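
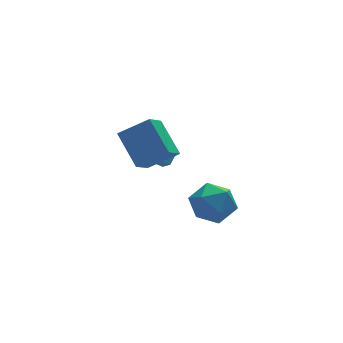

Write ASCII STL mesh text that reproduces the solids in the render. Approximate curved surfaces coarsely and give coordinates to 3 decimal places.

solid 
facet normal -0.581 -0.577 0.574
outer loop
vertex -0.71 -4.563 2.553
vertex -1.023 -2.978 3.831
vertex -2.077 -4.096 1.638
endloop
endfacet
facet normal 0.152 -0.770 -0.620
outer loop
vertex -1.217 -3.242 0.789
vertex -0.71 -4.563 2.553
vertex -2.077 -4.096 1.638
endloop
endfacet
facet normal -0.581 -0.577 0.574
outer loop
vertex -2.077 -4.096 1.638
vertex -1.023 -2.978 3.831
vertex -2.39 -2.511 2.916
endloop
endfacet
facet normal -0.799 0.273 -0.535
outer loop
vertex -2.39 -2.511 2.916
vertex -1.217 -3.242 0.789
vertex -2.077 -4.096 1.638
endloop
endfacet
facet normal 0.799 -0.273 0.535
outer loop
vertex -0.71 -4.563 2.553
vertex -0.163 -2.124 2.982
vertex -1.023 -2.978 3.831
endloop
endfacet
facet normal 0.152 -0.770 -0.620
outer loop
vertex 0.15 -3.709 1.704
vertex -0.71 -4.563 2.553
vertex -1.217 -3.242 0.789
endloop
endfacet
facet normal 0.799 -0.273 0.535
outer loop
vertex 0.15 -3.709 1.704
vertex -0.163 -2.124 2.982
vertex -0.71 -4.563 2.553
endloop
endfacet
facet normal -0.152 0.770 0.620
outer loop
vertex -1.023 -2.978 3.831
vertex -0.163 -2.124 2.982
vertex -2.39 -2.511 2.916
endloop
endfacet
facet normal -0.799 0.273 -0.535
outer loop
vertex -1.53 -1.657 2.067
vertex -1.217 -3.242 0.789
vertex -2.39 -2.511 2.916
endloop
endfacet
facet normal -0.152 0.770 0.620
outer loop
vertex -2.39 -2.511 2.916
vertex -0.163 -2.124 2.982
vertex -1.53 -1.657 2.067
endloop
endfacet
facet normal 0.581 0.577 -0.574
outer loop
vertex -1.53 -1.657 2.067
vertex 0.15 -3.709 1.704
vertex -1.217 -3.242 0.789
endloop
endfacet
facet normal 0.581 0.577 -0.574
outer loop
vertex -0.163 -2.124 2.982
vertex 0.15 -3.709 1.704
vertex -1.53 -1.657 2.067
endloop
endfacet
facet normal -0.615 -0.542 -0.573
outer loop
vertex 0.259 -2.186 -0.068
vertex -0.587 -1.827 0.5
vertex 0.166 -1.43 -0.684
endloop
endfacet
facet normal 0.783 -0.332 -0.526
outer loop
vertex 0.707 -0.953 -0.18
vertex 0.259 -2.186 -0.068
vertex 0.166 -1.43 -0.684
endloop
endfacet
facet normal -0.615 -0.542 -0.573
outer loop
vertex 0.166 -1.43 -0.684
vertex -0.587 -1.827 0.5
vertex -0.68 -1.071 -0.116
endloop
endfacet
facet normal -0.095 0.772 -0.629
outer loop
vertex -0.68 -1.071 -0.116
vertex 0.707 -0.953 -0.18
vertex 0.166 -1.43 -0.684
endloop
endfacet
facet normal 0.095 -0.772 0.629
outer loop
vertex 0.259 -2.186 -0.068
vertex -0.046 -1.35 1.004
vertex -0.587 -1.827 0.5
endloop
endfacet
facet normal 0.783 -0.332 -0.526
outer loop
vertex 0.8 -1.709 0.436
vertex 0.259 -2.186 -0.068
vertex 0.707 -0.953 -0.18
endloop
endfacet
facet normal 0.095 -0.772 0.629
outer loop
vertex 0.8 -1.709 0.436
vertex -0.046 -1.35 1.004
vertex 0.259 -2.186 -0.068
endloop
endfacet
facet normal -0.783 0.332 0.526
outer loop
vertex -0.587 -1.827 0.5
vertex -0.046 -1.35 1.004
vertex -0.68 -1.071 -0.116
endloop
endfacet
facet normal -0.095 0.772 -0.629
outer loop
vertex -0.139 -0.594 0.388
vertex 0.707 -0.953 -0.18
vertex -0.68 -1.071 -0.116
endloop
endfacet
facet normal -0.783 0.332 0.526
outer loop
vertex -0.68 -1.071 -0.116
vertex -0.046 -1.35 1.004
vertex -0.139 -0.594 0.388
endloop
endfacet
facet normal 0.615 0.542 0.573
outer loop
vertex -0.139 -0.594 0.388
vertex 0.8 -1.709 0.436
vertex 0.707 -0.953 -0.18
endloop
endfacet
facet normal 0.615 0.542 0.573
outer loop
vertex -0.046 -1.35 1.004
vertex 0.8 -1.709 0.436
vertex -0.139 -0.594 0.388
endloop
endfacet
facet normal -0.103 -0.064 0.993
outer loop
vertex 2.112 -2.133 -1.849
vertex 1.403 -3.154 -1.988
vertex 2.644 -3.265 -1.867
endloop
endfacet
facet normal 0.523 0.233 0.820
outer loop
vertex 2.112 -2.133 -1.849
vertex 2.644 -3.265 -1.867
vertex 3.179 -2.313 -2.478
endloop
endfacet
facet normal 0.390 0.815 0.429
outer loop
vertex 2.112 -2.133 -1.849
vertex 3.179 -2.313 -2.478
vertex 2.269 -1.614 -2.977
endloop
endfacet
facet normal -0.316 0.878 0.360
outer loop
vertex 2.112 -2.133 -1.849
vertex 2.269 -1.614 -2.977
vertex 1.172 -2.133 -2.674
endloop
endfacet
facet normal -0.621 0.335 0.708
outer loop
vertex 2.112 -2.133 -1.849
vertex 1.172 -2.133 -2.674
vertex 1.403 -3.154 -1.988
endloop
endfacet
facet normal 0.882 -0.231 0.412
outer loop
vertex 3.179 -2.313 -2.478
vertex 2.644 -3.265 -1.867
vertex 3.128 -3.447 -3.006
endloop
endfacet
facet normal -0.131 -0.710 0.692
outer loop
vertex 2.644 -3.265 -1.867
vertex 1.403 -3.154 -1.988
vertex 2.031 -3.966 -2.703
endloop
endfacet
facet normal -0.971 -0.064 0.231
outer loop
vertex 1.403 -3.154 -1.988
vertex 1.172 -2.133 -2.674
vertex 1.121 -3.267 -3.202
endloop
endfacet
facet normal -0.477 0.814 -0.333
outer loop
vertex 1.172 -2.133 -2.674
vertex 2.269 -1.614 -2.977
vertex 1.656 -2.315 -3.813
endloop
endfacet
facet normal 0.667 0.711 -0.221
outer loop
vertex 2.269 -1.614 -2.977
vertex 3.179 -2.313 -2.478
vertex 2.897 -2.426 -3.692
endloop
endfacet
facet normal 0.316 -0.878 -0.360
outer loop
vertex 2.188 -3.447 -3.831
vertex 3.128 -3.447 -3.006
vertex 2.031 -3.966 -2.703
endloop
endfacet
facet normal -0.390 -0.815 -0.429
outer loop
vertex 2.188 -3.447 -3.831
vertex 2.031 -3.966 -2.703
vertex 1.121 -3.267 -3.202
endloop
endfacet
facet normal -0.523 -0.233 -0.820
outer loop
vertex 2.188 -3.447 -3.831
vertex 1.121 -3.267 -3.202
vertex 1.656 -2.315 -3.813
endloop
endfacet
facet normal 0.103 0.064 -0.993
outer loop
vertex 2.188 -3.447 -3.831
vertex 1.656 -2.315 -3.813
vertex 2.897 -2.426 -3.692
endloop
endfacet
facet normal 0.621 -0.335 -0.708
outer loop
vertex 2.188 -3.447 -3.831
vertex 2.897 -2.426 -3.692
vertex 3.128 -3.447 -3.006
endloop
endfacet
facet normal 0.477 -0.814 0.333
outer loop
vertex 2.031 -3.966 -2.703
vertex 3.128 -3.447 -3.006
vertex 2.644 -3.265 -1.867
endloop
endfacet
facet normal -0.667 -0.711 0.221
outer loop
vertex 1.121 -3.267 -3.202
vertex 2.031 -3.966 -2.703
vertex 1.403 -3.154 -1.988
endloop
endfacet
facet normal -0.882 0.231 -0.412
outer loop
vertex 1.656 -2.315 -3.813
vertex 1.121 -3.267 -3.202
vertex 1.172 -2.133 -2.674
endloop
endfacet
facet normal 0.131 0.710 -0.692
outer loop
vertex 2.897 -2.426 -3.692
vertex 1.656 -2.315 -3.813
vertex 2.269 -1.614 -2.977
endloop
endfacet
facet normal 0.971 0.064 -0.231
outer loop
vertex 3.128 -3.447 -3.006
vertex 2.897 -2.426 -3.692
vertex 3.179 -2.313 -2.478
endloop
endfacet

endsolid


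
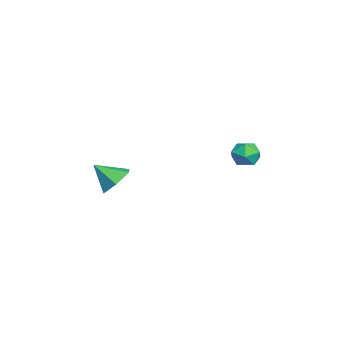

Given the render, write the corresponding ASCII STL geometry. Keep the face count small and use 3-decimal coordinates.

solid 
facet normal 0.106 0.743 -0.660
outer loop
vertex 0.866 -2.253 -0.577
vertex 0.267 -1.788 -0.15
vertex 1.107 -1.717 0.065
endloop
endfacet
facet normal 0.768 -0.604 0.216
outer loop
vertex 0.866 -2.253 -0.577
vertex 1.107 -1.717 0.065
vertex 0.133 -2.732 0.69
endloop
endfacet
facet normal 0.106 0.743 -0.660
outer loop
vertex 1.107 -1.717 0.065
vertex 0.267 -1.788 -0.15
vertex 0.508 -1.252 0.492
endloop
endfacet
facet normal 0.563 -0.032 0.826
outer loop
vertex 1.107 -1.717 0.065
vertex 0.508 -1.252 0.492
vertex 0.133 -2.732 0.69
endloop
endfacet
facet normal 0.106 0.743 -0.660
outer loop
vertex 0.508 -1.252 0.492
vertex 0.267 -1.788 -0.15
vertex -0.332 -1.323 0.277
endloop
endfacet
facet normal -0.259 0.192 0.947
outer loop
vertex 0.508 -1.252 0.492
vertex -0.332 -1.323 0.277
vertex 0.133 -2.732 0.69
endloop
endfacet
facet normal 0.106 0.743 -0.661
outer loop
vertex -0.332 -1.323 0.277
vertex 0.267 -1.788 -0.15
vertex -0.573 -1.859 -0.364
endloop
endfacet
facet normal -0.875 -0.155 0.458
outer loop
vertex -0.332 -1.323 0.277
vertex -0.573 -1.859 -0.364
vertex 0.133 -2.732 0.69
endloop
endfacet
facet normal 0.106 0.743 -0.661
outer loop
vertex -0.573 -1.859 -0.364
vertex 0.267 -1.788 -0.15
vertex 0.026 -2.324 -0.791
endloop
endfacet
facet normal -0.671 -0.726 -0.151
outer loop
vertex -0.573 -1.859 -0.364
vertex 0.026 -2.324 -0.791
vertex 0.133 -2.732 0.69
endloop
endfacet
facet normal 0.106 0.743 -0.661
outer loop
vertex 0.026 -2.324 -0.791
vertex 0.267 -1.788 -0.15
vertex 0.866 -2.253 -0.577
endloop
endfacet
facet normal 0.150 -0.950 -0.273
outer loop
vertex 0.026 -2.324 -0.791
vertex 0.866 -2.253 -0.577
vertex 0.133 -2.732 0.69
endloop
endfacet
facet normal -0.812 -0.583 0.013
outer loop
vertex 0.123 3.459 1.659
vertex 0.526 2.895 1.535
vertex 0.394 3.094 2.197
endloop
endfacet
facet normal -0.898 -0.019 0.440
outer loop
vertex 0.123 3.459 1.659
vertex 0.394 3.094 2.197
vertex 0.389 3.798 2.217
endloop
endfacet
facet normal -0.820 0.571 0.044
outer loop
vertex 0.123 3.459 1.659
vertex 0.389 3.798 2.217
vertex 0.518 4.034 1.565
endloop
endfacet
facet normal -0.686 0.369 -0.627
outer loop
vertex 0.123 3.459 1.659
vertex 0.518 4.034 1.565
vertex 0.603 3.476 1.144
endloop
endfacet
facet normal -0.681 -0.345 -0.646
outer loop
vertex 0.123 3.459 1.659
vertex 0.603 3.476 1.144
vertex 0.526 2.895 1.535
endloop
endfacet
facet normal -0.375 -0.029 0.926
outer loop
vertex 0.389 3.798 2.217
vertex 0.394 3.094 2.197
vertex 0.957 3.444 2.436
endloop
endfacet
facet normal -0.236 -0.943 0.236
outer loop
vertex 0.394 3.094 2.197
vertex 0.526 2.895 1.535
vertex 1.042 2.886 2.015
endloop
endfacet
facet normal -0.026 -0.556 -0.831
outer loop
vertex 0.526 2.895 1.535
vertex 0.603 3.476 1.144
vertex 1.171 3.122 1.363
endloop
endfacet
facet normal -0.033 0.599 -0.800
outer loop
vertex 0.603 3.476 1.144
vertex 0.518 4.034 1.565
vertex 1.166 3.826 1.383
endloop
endfacet
facet normal -0.250 0.925 0.286
outer loop
vertex 0.518 4.034 1.565
vertex 0.389 3.798 2.217
vertex 1.034 4.025 2.045
endloop
endfacet
facet normal 0.686 -0.369 0.627
outer loop
vertex 1.437 3.461 1.921
vertex 0.957 3.444 2.436
vertex 1.042 2.886 2.015
endloop
endfacet
facet normal 0.820 -0.571 -0.044
outer loop
vertex 1.437 3.461 1.921
vertex 1.042 2.886 2.015
vertex 1.171 3.122 1.363
endloop
endfacet
facet normal 0.898 0.019 -0.440
outer loop
vertex 1.437 3.461 1.921
vertex 1.171 3.122 1.363
vertex 1.166 3.826 1.383
endloop
endfacet
facet normal 0.812 0.583 -0.013
outer loop
vertex 1.437 3.461 1.921
vertex 1.166 3.826 1.383
vertex 1.034 4.025 2.045
endloop
endfacet
facet normal 0.681 0.345 0.646
outer loop
vertex 1.437 3.461 1.921
vertex 1.034 4.025 2.045
vertex 0.957 3.444 2.436
endloop
endfacet
facet normal 0.033 -0.599 0.800
outer loop
vertex 1.042 2.886 2.015
vertex 0.957 3.444 2.436
vertex 0.394 3.094 2.197
endloop
endfacet
facet normal 0.250 -0.925 -0.286
outer loop
vertex 1.171 3.122 1.363
vertex 1.042 2.886 2.015
vertex 0.526 2.895 1.535
endloop
endfacet
facet normal 0.375 0.029 -0.926
outer loop
vertex 1.166 3.826 1.383
vertex 1.171 3.122 1.363
vertex 0.603 3.476 1.144
endloop
endfacet
facet normal 0.236 0.943 -0.236
outer loop
vertex 1.034 4.025 2.045
vertex 1.166 3.826 1.383
vertex 0.518 4.034 1.565
endloop
endfacet
facet normal 0.026 0.556 0.831
outer loop
vertex 0.957 3.444 2.436
vertex 1.034 4.025 2.045
vertex 0.389 3.798 2.217
endloop
endfacet

endsolid


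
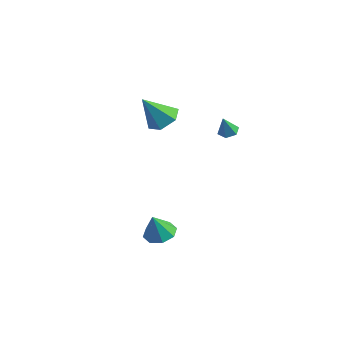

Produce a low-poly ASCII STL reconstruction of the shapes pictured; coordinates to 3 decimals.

solid 
facet normal 0.095 0.288 -0.953
outer loop
vertex 0.881 -1.109 -3.343
vertex 0.007 -1.147 -3.442
vertex 0.579 -0.525 -3.197
endloop
endfacet
facet normal 0.722 0.209 0.659
outer loop
vertex 0.881 -1.109 -3.343
vertex 0.579 -0.525 -3.197
vertex -0.127 -1.553 -2.098
endloop
endfacet
facet normal 0.094 0.289 -0.953
outer loop
vertex 0.579 -0.525 -3.197
vertex 0.007 -1.147 -3.442
vertex -0.057 -0.305 -3.193
endloop
endfacet
facet normal 0.224 0.636 0.739
outer loop
vertex 0.579 -0.525 -3.197
vertex -0.057 -0.305 -3.193
vertex -0.127 -1.553 -2.098
endloop
endfacet
facet normal 0.096 0.289 -0.953
outer loop
vertex -0.057 -0.305 -3.193
vertex 0.007 -1.147 -3.442
vertex -0.656 -0.578 -3.336
endloop
endfacet
facet normal -0.435 0.607 0.664
outer loop
vertex -0.057 -0.305 -3.193
vertex -0.656 -0.578 -3.336
vertex -0.127 -1.553 -2.098
endloop
endfacet
facet normal 0.095 0.288 -0.953
outer loop
vertex -0.656 -0.578 -3.336
vertex 0.007 -1.147 -3.442
vertex -0.867 -1.184 -3.54
endloop
endfacet
facet normal -0.866 0.140 0.480
outer loop
vertex -0.656 -0.578 -3.336
vertex -0.867 -1.184 -3.54
vertex -0.127 -1.553 -2.098
endloop
endfacet
facet normal 0.095 0.289 -0.953
outer loop
vertex -0.867 -1.184 -3.54
vertex 0.007 -1.147 -3.442
vertex -0.566 -1.768 -3.687
endloop
endfacet
facet normal -0.818 -0.495 0.293
outer loop
vertex -0.867 -1.184 -3.54
vertex -0.566 -1.768 -3.687
vertex -0.127 -1.553 -2.098
endloop
endfacet
facet normal 0.095 0.288 -0.953
outer loop
vertex -0.566 -1.768 -3.687
vertex 0.007 -1.147 -3.442
vertex 0.071 -1.988 -3.69
endloop
endfacet
facet normal -0.318 -0.924 0.213
outer loop
vertex -0.566 -1.768 -3.687
vertex 0.071 -1.988 -3.69
vertex -0.127 -1.553 -2.098
endloop
endfacet
facet normal 0.095 0.288 -0.953
outer loop
vertex 0.071 -1.988 -3.69
vertex 0.007 -1.147 -3.442
vertex 0.67 -1.715 -3.548
endloop
endfacet
facet normal 0.340 -0.896 0.287
outer loop
vertex 0.071 -1.988 -3.69
vertex 0.67 -1.715 -3.548
vertex -0.127 -1.553 -2.098
endloop
endfacet
facet normal 0.095 0.289 -0.953
outer loop
vertex 0.67 -1.715 -3.548
vertex 0.007 -1.147 -3.442
vertex 0.881 -1.109 -3.343
endloop
endfacet
facet normal 0.771 -0.428 0.472
outer loop
vertex 0.67 -1.715 -3.548
vertex 0.881 -1.109 -3.343
vertex -0.127 -1.553 -2.098
endloop
endfacet
facet normal 0.379 0.429 -0.820
outer loop
vertex -1.175 0.325 2.854
vertex -1.658 1.12 3.047
vertex -0.78 1.003 3.391
endloop
endfacet
facet normal 0.604 -0.681 0.415
outer loop
vertex -1.175 0.325 2.854
vertex -0.78 1.003 3.391
vertex -2.362 0.32 4.573
endloop
endfacet
facet normal 0.378 0.430 -0.820
outer loop
vertex -0.78 1.003 3.391
vertex -1.658 1.12 3.047
vertex -1.264 1.797 3.584
endloop
endfacet
facet normal 0.554 0.138 0.821
outer loop
vertex -0.78 1.003 3.391
vertex -1.264 1.797 3.584
vertex -2.362 0.32 4.573
endloop
endfacet
facet normal 0.378 0.430 -0.820
outer loop
vertex -1.264 1.797 3.584
vertex -1.658 1.12 3.047
vertex -2.142 1.914 3.241
endloop
endfacet
facet normal -0.202 0.644 0.738
outer loop
vertex -1.264 1.797 3.584
vertex -2.142 1.914 3.241
vertex -2.362 0.32 4.573
endloop
endfacet
facet normal 0.378 0.430 -0.820
outer loop
vertex -2.142 1.914 3.241
vertex -1.658 1.12 3.047
vertex -2.536 1.237 2.704
endloop
endfacet
facet normal -0.910 0.333 0.248
outer loop
vertex -2.142 1.914 3.241
vertex -2.536 1.237 2.704
vertex -2.362 0.32 4.573
endloop
endfacet
facet normal 0.378 0.429 -0.821
outer loop
vertex -2.536 1.237 2.704
vertex -1.658 1.12 3.047
vertex -2.053 0.442 2.511
endloop
endfacet
facet normal -0.860 -0.485 -0.158
outer loop
vertex -2.536 1.237 2.704
vertex -2.053 0.442 2.511
vertex -2.362 0.32 4.573
endloop
endfacet
facet normal 0.378 0.429 -0.821
outer loop
vertex -2.053 0.442 2.511
vertex -1.658 1.12 3.047
vertex -1.175 0.325 2.854
endloop
endfacet
facet normal -0.103 -0.992 -0.074
outer loop
vertex -2.053 0.442 2.511
vertex -1.175 0.325 2.854
vertex -2.362 0.32 4.573
endloop
endfacet
facet normal 0.007 0.357 -0.934
outer loop
vertex 1.722 2.832 2.988
vertex 1.394 2.409 2.824
vertex 1.165 2.887 3.005
endloop
endfacet
facet normal 0.092 0.721 0.687
outer loop
vertex 1.722 2.832 2.988
vertex 1.165 2.887 3.005
vertex 1.386 1.991 3.916
endloop
endfacet
facet normal 0.008 0.358 -0.934
outer loop
vertex 1.165 2.887 3.005
vertex 1.394 2.409 2.824
vertex 0.837 2.464 2.84
endloop
endfacet
facet normal -0.752 0.370 0.546
outer loop
vertex 1.165 2.887 3.005
vertex 0.837 2.464 2.84
vertex 1.386 1.991 3.916
endloop
endfacet
facet normal 0.008 0.358 -0.934
outer loop
vertex 0.837 2.464 2.84
vertex 1.394 2.409 2.824
vertex 1.066 1.986 2.659
endloop
endfacet
facet normal -0.846 -0.487 0.217
outer loop
vertex 0.837 2.464 2.84
vertex 1.066 1.986 2.659
vertex 1.386 1.991 3.916
endloop
endfacet
facet normal 0.008 0.358 -0.934
outer loop
vertex 1.066 1.986 2.659
vertex 1.394 2.409 2.824
vertex 1.623 1.931 2.643
endloop
endfacet
facet normal -0.097 -0.995 0.029
outer loop
vertex 1.066 1.986 2.659
vertex 1.623 1.931 2.643
vertex 1.386 1.991 3.916
endloop
endfacet
facet normal 0.007 0.357 -0.934
outer loop
vertex 1.623 1.931 2.643
vertex 1.394 2.409 2.824
vertex 1.951 2.354 2.807
endloop
endfacet
facet normal 0.746 -0.644 0.169
outer loop
vertex 1.623 1.931 2.643
vertex 1.951 2.354 2.807
vertex 1.386 1.991 3.916
endloop
endfacet
facet normal 0.007 0.357 -0.934
outer loop
vertex 1.951 2.354 2.807
vertex 1.394 2.409 2.824
vertex 1.722 2.832 2.988
endloop
endfacet
facet normal 0.840 0.214 0.498
outer loop
vertex 1.951 2.354 2.807
vertex 1.722 2.832 2.988
vertex 1.386 1.991 3.916
endloop
endfacet

endsolid


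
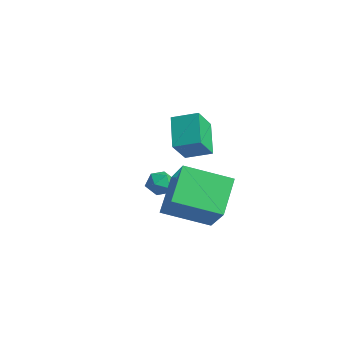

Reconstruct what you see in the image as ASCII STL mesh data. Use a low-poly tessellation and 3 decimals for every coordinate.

solid 
facet normal -0.173 0.120 0.978
outer loop
vertex -0.851 -2.25 -0.42
vertex -0.786 -2.913 -0.327
vertex -0.247 -2.513 -0.281
endloop
endfacet
facet normal 0.143 0.698 0.701
outer loop
vertex -0.851 -2.25 -0.42
vertex -0.247 -2.513 -0.281
vertex -0.305 -2.032 -0.748
endloop
endfacet
facet normal -0.272 0.946 0.176
outer loop
vertex -0.851 -2.25 -0.42
vertex -0.305 -2.032 -0.748
vertex -0.88 -2.135 -1.083
endloop
endfacet
facet normal -0.844 0.521 0.127
outer loop
vertex -0.851 -2.25 -0.42
vertex -0.88 -2.135 -1.083
vertex -1.177 -2.68 -0.822
endloop
endfacet
facet normal -0.782 0.011 0.623
outer loop
vertex -0.851 -2.25 -0.42
vertex -1.177 -2.68 -0.822
vertex -0.786 -2.913 -0.327
endloop
endfacet
facet normal 0.764 0.495 0.415
outer loop
vertex -0.305 -2.032 -0.748
vertex -0.247 -2.513 -0.281
vertex 0.097 -2.56 -0.858
endloop
endfacet
facet normal 0.253 -0.440 0.862
outer loop
vertex -0.247 -2.513 -0.281
vertex -0.786 -2.913 -0.327
vertex -0.2 -3.105 -0.597
endloop
endfacet
facet normal -0.732 -0.617 0.288
outer loop
vertex -0.786 -2.913 -0.327
vertex -1.177 -2.68 -0.822
vertex -0.775 -3.208 -0.932
endloop
endfacet
facet normal -0.833 0.208 -0.513
outer loop
vertex -1.177 -2.68 -0.822
vertex -0.88 -2.135 -1.083
vertex -0.833 -2.727 -1.399
endloop
endfacet
facet normal 0.093 0.896 -0.435
outer loop
vertex -0.88 -2.135 -1.083
vertex -0.305 -2.032 -0.748
vertex -0.294 -2.327 -1.353
endloop
endfacet
facet normal 0.844 -0.521 -0.127
outer loop
vertex -0.229 -2.99 -1.26
vertex 0.097 -2.56 -0.858
vertex -0.2 -3.105 -0.597
endloop
endfacet
facet normal 0.272 -0.946 -0.176
outer loop
vertex -0.229 -2.99 -1.26
vertex -0.2 -3.105 -0.597
vertex -0.775 -3.208 -0.932
endloop
endfacet
facet normal -0.143 -0.698 -0.701
outer loop
vertex -0.229 -2.99 -1.26
vertex -0.775 -3.208 -0.932
vertex -0.833 -2.727 -1.399
endloop
endfacet
facet normal 0.173 -0.120 -0.978
outer loop
vertex -0.229 -2.99 -1.26
vertex -0.833 -2.727 -1.399
vertex -0.294 -2.327 -1.353
endloop
endfacet
facet normal 0.782 -0.011 -0.623
outer loop
vertex -0.229 -2.99 -1.26
vertex -0.294 -2.327 -1.353
vertex 0.097 -2.56 -0.858
endloop
endfacet
facet normal 0.833 -0.208 0.513
outer loop
vertex -0.2 -3.105 -0.597
vertex 0.097 -2.56 -0.858
vertex -0.247 -2.513 -0.281
endloop
endfacet
facet normal -0.093 -0.896 0.435
outer loop
vertex -0.775 -3.208 -0.932
vertex -0.2 -3.105 -0.597
vertex -0.786 -2.913 -0.327
endloop
endfacet
facet normal -0.764 -0.495 -0.415
outer loop
vertex -0.833 -2.727 -1.399
vertex -0.775 -3.208 -0.932
vertex -1.177 -2.68 -0.822
endloop
endfacet
facet normal -0.253 0.440 -0.862
outer loop
vertex -0.294 -2.327 -1.353
vertex -0.833 -2.727 -1.399
vertex -0.88 -2.135 -1.083
endloop
endfacet
facet normal 0.732 0.617 -0.288
outer loop
vertex 0.097 -2.56 -0.858
vertex -0.294 -2.327 -1.353
vertex -0.305 -2.032 -0.748
endloop
endfacet
facet normal -0.653 -0.693 -0.306
outer loop
vertex 2.799 -4.141 3.125
vertex 1.714 -3.534 4.066
vertex 2.395 -3.322 2.131
endloop
endfacet
facet normal 0.696 -0.389 -0.603
outer loop
vertex 3.126 -2.546 2.474
vertex 2.799 -4.141 3.125
vertex 2.395 -3.322 2.131
endloop
endfacet
facet normal -0.653 -0.693 -0.306
outer loop
vertex 2.395 -3.322 2.131
vertex 1.714 -3.534 4.066
vertex 1.31 -2.715 3.073
endloop
endfacet
facet normal -0.299 0.607 -0.736
outer loop
vertex 1.31 -2.715 3.073
vertex 3.126 -2.546 2.474
vertex 2.395 -3.322 2.131
endloop
endfacet
facet normal 0.299 -0.607 0.736
outer loop
vertex 2.799 -4.141 3.125
vertex 2.445 -2.758 4.409
vertex 1.714 -3.534 4.066
endloop
endfacet
facet normal 0.696 -0.389 -0.604
outer loop
vertex 3.53 -3.365 3.467
vertex 2.799 -4.141 3.125
vertex 3.126 -2.546 2.474
endloop
endfacet
facet normal 0.300 -0.607 0.736
outer loop
vertex 3.53 -3.365 3.467
vertex 2.445 -2.758 4.409
vertex 2.799 -4.141 3.125
endloop
endfacet
facet normal -0.696 0.389 0.604
outer loop
vertex 1.714 -3.534 4.066
vertex 2.445 -2.758 4.409
vertex 1.31 -2.715 3.073
endloop
endfacet
facet normal -0.299 0.607 -0.736
outer loop
vertex 2.041 -1.939 3.415
vertex 3.126 -2.546 2.474
vertex 1.31 -2.715 3.073
endloop
endfacet
facet normal -0.696 0.389 0.604
outer loop
vertex 1.31 -2.715 3.073
vertex 2.445 -2.758 4.409
vertex 2.041 -1.939 3.415
endloop
endfacet
facet normal 0.653 0.693 0.306
outer loop
vertex 2.041 -1.939 3.415
vertex 3.53 -3.365 3.467
vertex 3.126 -2.546 2.474
endloop
endfacet
facet normal 0.653 0.693 0.306
outer loop
vertex 2.445 -2.758 4.409
vertex 3.53 -3.365 3.467
vertex 2.041 -1.939 3.415
endloop
endfacet
facet normal -0.514 0.597 0.616
outer loop
vertex 3.195 -3.925 2.243
vertex 4.246 -2.306 1.551
vertex 1.964 -3.67 0.969
endloop
endfacet
facet normal -0.513 -0.790 0.337
outer loop
vertex 2.914 -4.774 -0.171
vertex 3.195 -3.925 2.243
vertex 1.964 -3.67 0.969
endloop
endfacet
facet normal -0.514 0.597 0.616
outer loop
vertex 1.964 -3.67 0.969
vertex 4.246 -2.306 1.551
vertex 3.014 -2.051 0.277
endloop
endfacet
facet normal -0.688 0.142 -0.711
outer loop
vertex 3.014 -2.051 0.277
vertex 2.914 -4.774 -0.171
vertex 1.964 -3.67 0.969
endloop
endfacet
facet normal 0.688 -0.143 0.711
outer loop
vertex 3.195 -3.925 2.243
vertex 5.196 -3.41 0.411
vertex 4.246 -2.306 1.551
endloop
endfacet
facet normal -0.512 -0.790 0.337
outer loop
vertex 4.146 -5.029 1.103
vertex 3.195 -3.925 2.243
vertex 2.914 -4.774 -0.171
endloop
endfacet
facet normal 0.688 -0.142 0.712
outer loop
vertex 4.146 -5.029 1.103
vertex 5.196 -3.41 0.411
vertex 3.195 -3.925 2.243
endloop
endfacet
facet normal 0.512 0.790 -0.338
outer loop
vertex 4.246 -2.306 1.551
vertex 5.196 -3.41 0.411
vertex 3.014 -2.051 0.277
endloop
endfacet
facet normal -0.688 0.142 -0.712
outer loop
vertex 3.965 -3.155 -0.863
vertex 2.914 -4.774 -0.171
vertex 3.014 -2.051 0.277
endloop
endfacet
facet normal 0.513 0.790 -0.337
outer loop
vertex 3.014 -2.051 0.277
vertex 5.196 -3.41 0.411
vertex 3.965 -3.155 -0.863
endloop
endfacet
facet normal 0.514 -0.597 -0.616
outer loop
vertex 3.965 -3.155 -0.863
vertex 4.146 -5.029 1.103
vertex 2.914 -4.774 -0.171
endloop
endfacet
facet normal 0.514 -0.597 -0.616
outer loop
vertex 5.196 -3.41 0.411
vertex 4.146 -5.029 1.103
vertex 3.965 -3.155 -0.863
endloop
endfacet

endsolid


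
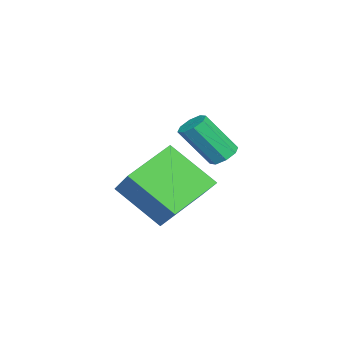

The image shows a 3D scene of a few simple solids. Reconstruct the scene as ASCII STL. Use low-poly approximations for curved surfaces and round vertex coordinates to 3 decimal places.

solid 
facet normal -0.109 0.582 -0.806
outer loop
vertex 0.146 3.835 0.22
vertex -0.108 3.452 -0.022
vertex -0.246 3.849 0.283
endloop
endfacet
facet normal 0.121 0.812 0.571
outer loop
vertex 0.146 3.835 0.22
vertex -0.246 3.849 0.283
vertex 0.322 2.891 1.525
endloop
endfacet
facet normal 0.120 0.812 0.571
outer loop
vertex 0.322 2.891 1.525
vertex -0.246 3.849 0.283
vertex -0.071 2.905 1.588
endloop
endfacet
facet normal 0.108 -0.583 0.805
outer loop
vertex 0.322 2.891 1.525
vertex -0.071 2.905 1.588
vertex 0.068 2.508 1.282
endloop
endfacet
facet normal -0.109 0.582 -0.806
outer loop
vertex -0.246 3.849 0.283
vertex -0.108 3.452 -0.022
vertex -0.558 3.63 0.167
endloop
endfacet
facet normal -0.612 0.599 0.516
outer loop
vertex -0.246 3.849 0.283
vertex -0.558 3.63 0.167
vertex -0.071 2.905 1.588
endloop
endfacet
facet normal -0.612 0.599 0.516
outer loop
vertex -0.071 2.905 1.588
vertex -0.558 3.63 0.167
vertex -0.382 2.687 1.472
endloop
endfacet
facet normal 0.108 -0.583 0.805
outer loop
vertex -0.071 2.905 1.588
vertex -0.382 2.687 1.472
vertex 0.068 2.508 1.282
endloop
endfacet
facet normal -0.108 0.582 -0.806
outer loop
vertex -0.558 3.63 0.167
vertex -0.108 3.452 -0.022
vertex -0.606 3.307 -0.06
endloop
endfacet
facet normal -0.987 0.035 0.159
outer loop
vertex -0.558 3.63 0.167
vertex -0.606 3.307 -0.06
vertex -0.382 2.687 1.472
endloop
endfacet
facet normal -0.987 0.035 0.158
outer loop
vertex -0.382 2.687 1.472
vertex -0.606 3.307 -0.06
vertex -0.43 2.363 1.245
endloop
endfacet
facet normal 0.109 -0.581 0.806
outer loop
vertex -0.382 2.687 1.472
vertex -0.43 2.363 1.245
vertex 0.068 2.508 1.282
endloop
endfacet
facet normal -0.108 0.583 -0.805
outer loop
vertex -0.606 3.307 -0.06
vertex -0.108 3.452 -0.022
vertex -0.362 3.069 -0.265
endloop
endfacet
facet normal -0.782 -0.550 -0.292
outer loop
vertex -0.606 3.307 -0.06
vertex -0.362 3.069 -0.265
vertex -0.43 2.363 1.245
endloop
endfacet
facet normal -0.782 -0.550 -0.292
outer loop
vertex -0.43 2.363 1.245
vertex -0.362 3.069 -0.265
vertex -0.186 2.125 1.04
endloop
endfacet
facet normal 0.110 -0.582 0.806
outer loop
vertex -0.43 2.363 1.245
vertex -0.186 2.125 1.04
vertex 0.068 2.508 1.282
endloop
endfacet
facet normal -0.108 0.583 -0.805
outer loop
vertex -0.362 3.069 -0.265
vertex -0.108 3.452 -0.022
vertex 0.031 3.055 -0.328
endloop
endfacet
facet normal -0.120 -0.812 -0.571
outer loop
vertex -0.362 3.069 -0.265
vertex 0.031 3.055 -0.328
vertex -0.186 2.125 1.04
endloop
endfacet
facet normal -0.121 -0.812 -0.571
outer loop
vertex -0.186 2.125 1.04
vertex 0.031 3.055 -0.328
vertex 0.206 2.111 0.977
endloop
endfacet
facet normal 0.109 -0.582 0.806
outer loop
vertex -0.186 2.125 1.04
vertex 0.206 2.111 0.977
vertex 0.068 2.508 1.282
endloop
endfacet
facet normal -0.108 0.583 -0.805
outer loop
vertex 0.031 3.055 -0.328
vertex -0.108 3.452 -0.022
vertex 0.342 3.273 -0.212
endloop
endfacet
facet normal 0.612 -0.599 -0.516
outer loop
vertex 0.031 3.055 -0.328
vertex 0.342 3.273 -0.212
vertex 0.206 2.111 0.977
endloop
endfacet
facet normal 0.612 -0.599 -0.516
outer loop
vertex 0.206 2.111 0.977
vertex 0.342 3.273 -0.212
vertex 0.518 2.33 1.093
endloop
endfacet
facet normal 0.109 -0.582 0.806
outer loop
vertex 0.206 2.111 0.977
vertex 0.518 2.33 1.093
vertex 0.068 2.508 1.282
endloop
endfacet
facet normal -0.109 0.581 -0.806
outer loop
vertex 0.342 3.273 -0.212
vertex -0.108 3.452 -0.022
vertex 0.39 3.597 0.015
endloop
endfacet
facet normal 0.987 -0.035 -0.158
outer loop
vertex 0.342 3.273 -0.212
vertex 0.39 3.597 0.015
vertex 0.518 2.33 1.093
endloop
endfacet
facet normal 0.987 -0.035 -0.159
outer loop
vertex 0.518 2.33 1.093
vertex 0.39 3.597 0.015
vertex 0.566 2.653 1.32
endloop
endfacet
facet normal 0.108 -0.582 0.806
outer loop
vertex 0.518 2.33 1.093
vertex 0.566 2.653 1.32
vertex 0.068 2.508 1.282
endloop
endfacet
facet normal -0.110 0.582 -0.806
outer loop
vertex 0.39 3.597 0.015
vertex -0.108 3.452 -0.022
vertex 0.146 3.835 0.22
endloop
endfacet
facet normal 0.782 0.550 0.292
outer loop
vertex 0.39 3.597 0.015
vertex 0.146 3.835 0.22
vertex 0.566 2.653 1.32
endloop
endfacet
facet normal 0.782 0.550 0.292
outer loop
vertex 0.566 2.653 1.32
vertex 0.146 3.835 0.22
vertex 0.322 2.891 1.525
endloop
endfacet
facet normal 0.108 -0.583 0.805
outer loop
vertex 0.566 2.653 1.32
vertex 0.322 2.891 1.525
vertex 0.068 2.508 1.282
endloop
endfacet
facet normal -0.674 0.577 0.461
outer loop
vertex -0.978 1.681 -0.074
vertex -0.592 3.18 -1.387
vertex -2.448 0.962 -1.325
endloop
endfacet
facet normal -0.190 -0.738 0.647
outer loop
vertex -1.208 -0.1 -2.173
vertex -0.978 1.681 -0.074
vertex -2.448 0.962 -1.325
endloop
endfacet
facet normal -0.674 0.577 0.461
outer loop
vertex -2.448 0.962 -1.325
vertex -0.592 3.18 -1.387
vertex -2.063 2.461 -2.638
endloop
endfacet
facet normal -0.714 -0.349 -0.607
outer loop
vertex -2.063 2.461 -2.638
vertex -1.208 -0.1 -2.173
vertex -2.448 0.962 -1.325
endloop
endfacet
facet normal 0.714 0.348 0.608
outer loop
vertex -0.978 1.681 -0.074
vertex 0.648 2.118 -2.235
vertex -0.592 3.18 -1.387
endloop
endfacet
facet normal -0.190 -0.738 0.647
outer loop
vertex 0.263 0.619 -0.922
vertex -0.978 1.681 -0.074
vertex -1.208 -0.1 -2.173
endloop
endfacet
facet normal 0.714 0.349 0.607
outer loop
vertex 0.263 0.619 -0.922
vertex 0.648 2.118 -2.235
vertex -0.978 1.681 -0.074
endloop
endfacet
facet normal 0.190 0.738 -0.647
outer loop
vertex -0.592 3.18 -1.387
vertex 0.648 2.118 -2.235
vertex -2.063 2.461 -2.638
endloop
endfacet
facet normal -0.714 -0.349 -0.608
outer loop
vertex -0.822 1.399 -3.486
vertex -1.208 -0.1 -2.173
vertex -2.063 2.461 -2.638
endloop
endfacet
facet normal 0.190 0.738 -0.647
outer loop
vertex -2.063 2.461 -2.638
vertex 0.648 2.118 -2.235
vertex -0.822 1.399 -3.486
endloop
endfacet
facet normal 0.674 -0.577 -0.461
outer loop
vertex -0.822 1.399 -3.486
vertex 0.263 0.619 -0.922
vertex -1.208 -0.1 -2.173
endloop
endfacet
facet normal 0.674 -0.577 -0.461
outer loop
vertex 0.648 2.118 -2.235
vertex 0.263 0.619 -0.922
vertex -0.822 1.399 -3.486
endloop
endfacet

endsolid


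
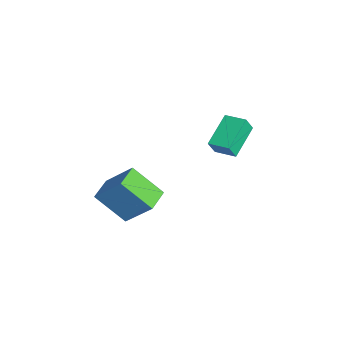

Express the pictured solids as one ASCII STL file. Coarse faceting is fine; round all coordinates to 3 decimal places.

solid 
facet normal -0.878 0.476 0.057
outer loop
vertex -1.298 -2.918 -2.575
vertex -0.618 -1.838 -1.127
vertex -0.7 -1.67 -3.787
endloop
endfacet
facet normal -0.352 -0.560 -0.750
outer loop
vertex 0.318 -2.222 -3.853
vertex -1.298 -2.918 -2.575
vertex -0.7 -1.67 -3.787
endloop
endfacet
facet normal -0.878 0.476 0.057
outer loop
vertex -0.7 -1.67 -3.787
vertex -0.618 -1.838 -1.127
vertex -0.02 -0.59 -2.339
endloop
endfacet
facet normal 0.325 0.678 -0.659
outer loop
vertex -0.02 -0.59 -2.339
vertex 0.318 -2.222 -3.853
vertex -0.7 -1.67 -3.787
endloop
endfacet
facet normal -0.325 -0.678 0.659
outer loop
vertex -1.298 -2.918 -2.575
vertex 0.4 -2.39 -1.193
vertex -0.618 -1.838 -1.127
endloop
endfacet
facet normal -0.352 -0.560 -0.750
outer loop
vertex -0.28 -3.47 -2.641
vertex -1.298 -2.918 -2.575
vertex 0.318 -2.222 -3.853
endloop
endfacet
facet normal -0.325 -0.678 0.659
outer loop
vertex -0.28 -3.47 -2.641
vertex 0.4 -2.39 -1.193
vertex -1.298 -2.918 -2.575
endloop
endfacet
facet normal 0.352 0.560 0.750
outer loop
vertex -0.618 -1.838 -1.127
vertex 0.4 -2.39 -1.193
vertex -0.02 -0.59 -2.339
endloop
endfacet
facet normal 0.325 0.678 -0.659
outer loop
vertex 0.998 -1.142 -2.405
vertex 0.318 -2.222 -3.853
vertex -0.02 -0.59 -2.339
endloop
endfacet
facet normal 0.352 0.560 0.750
outer loop
vertex -0.02 -0.59 -2.339
vertex 0.4 -2.39 -1.193
vertex 0.998 -1.142 -2.405
endloop
endfacet
facet normal 0.878 -0.476 -0.057
outer loop
vertex 0.998 -1.142 -2.405
vertex -0.28 -3.47 -2.641
vertex 0.318 -2.222 -3.853
endloop
endfacet
facet normal 0.878 -0.476 -0.057
outer loop
vertex 0.4 -2.39 -1.193
vertex -0.28 -3.47 -2.641
vertex 0.998 -1.142 -2.405
endloop
endfacet
facet normal -0.761 0.501 0.412
outer loop
vertex -4.751 2.473 -1.59
vertex -4.09 3.317 -1.396
vertex -4.949 2.804 -2.359
endloop
endfacet
facet normal -0.606 -0.775 -0.178
outer loop
vertex -3.61 1.923 -3.084
vertex -4.751 2.473 -1.59
vertex -4.949 2.804 -2.359
endloop
endfacet
facet normal -0.761 0.500 0.413
outer loop
vertex -4.949 2.804 -2.359
vertex -4.09 3.317 -1.396
vertex -4.288 3.649 -2.164
endloop
endfacet
facet normal -0.230 0.386 -0.893
outer loop
vertex -4.288 3.649 -2.164
vertex -3.61 1.923 -3.084
vertex -4.949 2.804 -2.359
endloop
endfacet
facet normal 0.230 -0.386 0.894
outer loop
vertex -4.751 2.473 -1.59
vertex -2.751 2.436 -2.121
vertex -4.09 3.317 -1.396
endloop
endfacet
facet normal -0.607 -0.775 -0.178
outer loop
vertex -3.412 1.591 -2.316
vertex -4.751 2.473 -1.59
vertex -3.61 1.923 -3.084
endloop
endfacet
facet normal 0.230 -0.386 0.893
outer loop
vertex -3.412 1.591 -2.316
vertex -2.751 2.436 -2.121
vertex -4.751 2.473 -1.59
endloop
endfacet
facet normal 0.606 0.775 0.179
outer loop
vertex -4.09 3.317 -1.396
vertex -2.751 2.436 -2.121
vertex -4.288 3.649 -2.164
endloop
endfacet
facet normal -0.230 0.386 -0.893
outer loop
vertex -2.949 2.767 -2.89
vertex -3.61 1.923 -3.084
vertex -4.288 3.649 -2.164
endloop
endfacet
facet normal 0.607 0.775 0.177
outer loop
vertex -4.288 3.649 -2.164
vertex -2.751 2.436 -2.121
vertex -2.949 2.767 -2.89
endloop
endfacet
facet normal 0.761 -0.501 -0.413
outer loop
vertex -2.949 2.767 -2.89
vertex -3.412 1.591 -2.316
vertex -3.61 1.923 -3.084
endloop
endfacet
facet normal 0.762 -0.501 -0.412
outer loop
vertex -2.751 2.436 -2.121
vertex -3.412 1.591 -2.316
vertex -2.949 2.767 -2.89
endloop
endfacet

endsolid


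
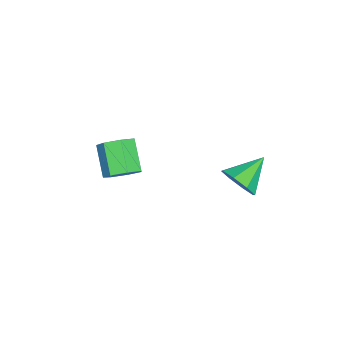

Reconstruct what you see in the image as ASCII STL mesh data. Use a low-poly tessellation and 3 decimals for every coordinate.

solid 
facet normal 0.749 -0.460 -0.477
outer loop
vertex -0.05 0.587 -0.493
vertex -0.432 0.644 -1.147
vertex 0.07 1.079 -0.779
endloop
endfacet
facet normal 0.207 0.453 0.867
outer loop
vertex -0.05 0.587 -0.493
vertex 0.07 1.079 -0.779
vertex -1.428 1.256 -0.513
endloop
endfacet
facet normal 0.749 -0.461 -0.477
outer loop
vertex 0.07 1.079 -0.779
vertex -0.432 0.644 -1.147
vertex -0.104 1.316 -1.281
endloop
endfacet
facet normal 0.174 0.912 0.371
outer loop
vertex 0.07 1.079 -0.779
vertex -0.104 1.316 -1.281
vertex -1.428 1.256 -0.513
endloop
endfacet
facet normal 0.748 -0.460 -0.477
outer loop
vertex -0.104 1.316 -1.281
vertex -0.432 0.644 -1.147
vertex -0.471 1.159 -1.705
endloop
endfacet
facet normal -0.167 0.963 -0.212
outer loop
vertex -0.104 1.316 -1.281
vertex -0.471 1.159 -1.705
vertex -1.428 1.256 -0.513
endloop
endfacet
facet normal 0.748 -0.461 -0.478
outer loop
vertex -0.471 1.159 -1.705
vertex -0.432 0.644 -1.147
vertex -0.815 0.701 -1.802
endloop
endfacet
facet normal -0.614 0.576 -0.540
outer loop
vertex -0.471 1.159 -1.705
vertex -0.815 0.701 -1.802
vertex -1.428 1.256 -0.513
endloop
endfacet
facet normal 0.748 -0.460 -0.478
outer loop
vertex -0.815 0.701 -1.802
vertex -0.432 0.644 -1.147
vertex -0.935 0.209 -1.516
endloop
endfacet
facet normal -0.907 -0.024 -0.421
outer loop
vertex -0.815 0.701 -1.802
vertex -0.935 0.209 -1.516
vertex -1.428 1.256 -0.513
endloop
endfacet
facet normal 0.748 -0.460 -0.478
outer loop
vertex -0.935 0.209 -1.516
vertex -0.432 0.644 -1.147
vertex -0.76 -0.028 -1.014
endloop
endfacet
facet normal -0.872 -0.483 0.076
outer loop
vertex -0.935 0.209 -1.516
vertex -0.76 -0.028 -1.014
vertex -1.428 1.256 -0.513
endloop
endfacet
facet normal 0.749 -0.460 -0.477
outer loop
vertex -0.76 -0.028 -1.014
vertex -0.432 0.644 -1.147
vertex -0.394 0.128 -0.59
endloop
endfacet
facet normal -0.533 -0.534 0.657
outer loop
vertex -0.76 -0.028 -1.014
vertex -0.394 0.128 -0.59
vertex -1.428 1.256 -0.513
endloop
endfacet
facet normal 0.749 -0.460 -0.477
outer loop
vertex -0.394 0.128 -0.59
vertex -0.432 0.644 -1.147
vertex -0.05 0.587 -0.493
endloop
endfacet
facet normal -0.085 -0.145 0.986
outer loop
vertex -0.394 0.128 -0.59
vertex -0.05 0.587 -0.493
vertex -1.428 1.256 -0.513
endloop
endfacet
facet normal 0.664 0.398 -0.634
outer loop
vertex 0.566 -2.853 -0.635
vertex 0.228 -3.124 -1.159
vertex 0.142 -2.515 -0.867
endloop
endfacet
facet normal 0.207 0.717 0.666
outer loop
vertex 0.566 -2.853 -0.635
vertex 0.142 -2.515 -0.867
vertex -0.29 -3.365 0.183
endloop
endfacet
facet normal 0.205 0.718 0.665
outer loop
vertex -0.29 -3.365 0.183
vertex 0.142 -2.515 -0.867
vertex -0.714 -3.028 -0.05
endloop
endfacet
facet normal -0.664 -0.397 0.634
outer loop
vertex -0.29 -3.365 0.183
vertex -0.714 -3.028 -0.05
vertex -0.628 -3.636 -0.341
endloop
endfacet
facet normal 0.665 0.397 -0.633
outer loop
vertex 0.142 -2.515 -0.867
vertex 0.228 -3.124 -1.159
vertex -0.217 -2.636 -1.32
endloop
endfacet
facet normal -0.435 0.894 0.106
outer loop
vertex 0.142 -2.515 -0.867
vertex -0.217 -2.636 -1.32
vertex -0.714 -3.028 -0.05
endloop
endfacet
facet normal -0.433 0.895 0.107
outer loop
vertex -0.714 -3.028 -0.05
vertex -0.217 -2.636 -1.32
vertex -1.074 -3.148 -0.502
endloop
endfacet
facet normal -0.664 -0.397 0.634
outer loop
vertex -0.714 -3.028 -0.05
vertex -1.074 -3.148 -0.502
vertex -0.628 -3.636 -0.341
endloop
endfacet
facet normal 0.664 0.397 -0.633
outer loop
vertex -0.217 -2.636 -1.32
vertex 0.228 -3.124 -1.159
vertex -0.241 -3.124 -1.651
endloop
endfacet
facet normal -0.747 0.398 -0.533
outer loop
vertex -0.217 -2.636 -1.32
vertex -0.241 -3.124 -1.651
vertex -1.074 -3.148 -0.502
endloop
endfacet
facet normal -0.747 0.398 -0.533
outer loop
vertex -1.074 -3.148 -0.502
vertex -0.241 -3.124 -1.651
vertex -1.098 -3.636 -0.833
endloop
endfacet
facet normal -0.664 -0.397 0.634
outer loop
vertex -1.074 -3.148 -0.502
vertex -1.098 -3.636 -0.833
vertex -0.628 -3.636 -0.341
endloop
endfacet
facet normal 0.665 0.396 -0.634
outer loop
vertex -0.241 -3.124 -1.651
vertex 0.228 -3.124 -1.159
vertex 0.088 -3.612 -1.611
endloop
endfacet
facet normal -0.497 -0.399 -0.771
outer loop
vertex -0.241 -3.124 -1.651
vertex 0.088 -3.612 -1.611
vertex -1.098 -3.636 -0.833
endloop
endfacet
facet normal -0.498 -0.398 -0.771
outer loop
vertex -1.098 -3.636 -0.833
vertex 0.088 -3.612 -1.611
vertex -0.768 -4.124 -0.794
endloop
endfacet
facet normal -0.663 -0.398 0.634
outer loop
vertex -1.098 -3.636 -0.833
vertex -0.768 -4.124 -0.794
vertex -0.628 -3.636 -0.341
endloop
endfacet
facet normal 0.663 0.397 -0.634
outer loop
vertex 0.088 -3.612 -1.611
vertex 0.228 -3.124 -1.159
vertex 0.523 -3.732 -1.231
endloop
endfacet
facet normal 0.127 -0.895 -0.428
outer loop
vertex 0.088 -3.612 -1.611
vertex 0.523 -3.732 -1.231
vertex -0.768 -4.124 -0.794
endloop
endfacet
facet normal 0.126 -0.894 -0.429
outer loop
vertex -0.768 -4.124 -0.794
vertex 0.523 -3.732 -1.231
vertex -0.333 -4.245 -0.414
endloop
endfacet
facet normal -0.664 -0.398 0.633
outer loop
vertex -0.768 -4.124 -0.794
vertex -0.333 -4.245 -0.414
vertex -0.628 -3.636 -0.341
endloop
endfacet
facet normal 0.664 0.397 -0.633
outer loop
vertex 0.523 -3.732 -1.231
vertex 0.228 -3.124 -1.159
vertex 0.736 -3.395 -0.796
endloop
endfacet
facet normal 0.655 -0.718 0.235
outer loop
vertex 0.523 -3.732 -1.231
vertex 0.736 -3.395 -0.796
vertex -0.333 -4.245 -0.414
endloop
endfacet
facet normal 0.655 -0.717 0.237
outer loop
vertex -0.333 -4.245 -0.414
vertex 0.736 -3.395 -0.796
vertex -0.12 -3.907 0.021
endloop
endfacet
facet normal -0.664 -0.397 0.634
outer loop
vertex -0.333 -4.245 -0.414
vertex -0.12 -3.907 0.021
vertex -0.628 -3.636 -0.341
endloop
endfacet
facet normal 0.664 0.397 -0.634
outer loop
vertex 0.736 -3.395 -0.796
vertex 0.228 -3.124 -1.159
vertex 0.566 -2.853 -0.635
endloop
endfacet
facet normal 0.690 0.001 0.724
outer loop
vertex 0.736 -3.395 -0.796
vertex 0.566 -2.853 -0.635
vertex -0.12 -3.907 0.021
endloop
endfacet
facet normal 0.691 0.001 0.723
outer loop
vertex -0.12 -3.907 0.021
vertex 0.566 -2.853 -0.635
vertex -0.29 -3.365 0.183
endloop
endfacet
facet normal -0.664 -0.398 0.634
outer loop
vertex -0.12 -3.907 0.021
vertex -0.29 -3.365 0.183
vertex -0.628 -3.636 -0.341
endloop
endfacet

endsolid


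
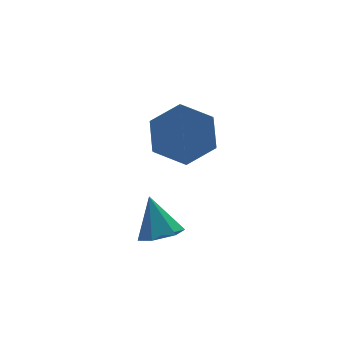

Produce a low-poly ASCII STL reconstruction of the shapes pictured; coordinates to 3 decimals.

solid 
facet normal -0.006 -0.549 -0.836
outer loop
vertex -0.138 -0.11 0.361
vertex -0.644 -0.512 0.629
vertex -0.809 0.057 0.256
endloop
endfacet
facet normal 0.261 0.954 -0.151
outer loop
vertex -0.138 -0.11 0.361
vertex -0.809 0.057 0.256
vertex -0.636 0.252 1.791
endloop
endfacet
facet normal -0.006 -0.549 -0.836
outer loop
vertex -0.809 0.057 0.256
vertex -0.644 -0.512 0.629
vertex -1.316 -0.345 0.524
endloop
endfacet
facet normal -0.630 0.776 -0.028
outer loop
vertex -0.809 0.057 0.256
vertex -1.316 -0.345 0.524
vertex -0.636 0.252 1.791
endloop
endfacet
facet normal -0.006 -0.549 -0.836
outer loop
vertex -1.316 -0.345 0.524
vertex -0.644 -0.512 0.629
vertex -1.151 -0.914 0.897
endloop
endfacet
facet normal -0.888 0.042 0.457
outer loop
vertex -1.316 -0.345 0.524
vertex -1.151 -0.914 0.897
vertex -0.636 0.252 1.791
endloop
endfacet
facet normal -0.006 -0.549 -0.836
outer loop
vertex -1.151 -0.914 0.897
vertex -0.644 -0.512 0.629
vertex -0.479 -1.081 1.002
endloop
endfacet
facet normal -0.256 -0.515 0.818
outer loop
vertex -1.151 -0.914 0.897
vertex -0.479 -1.081 1.002
vertex -0.636 0.252 1.791
endloop
endfacet
facet normal -0.006 -0.549 -0.836
outer loop
vertex -0.479 -1.081 1.002
vertex -0.644 -0.512 0.629
vertex 0.028 -0.679 0.734
endloop
endfacet
facet normal 0.635 -0.337 0.695
outer loop
vertex -0.479 -1.081 1.002
vertex 0.028 -0.679 0.734
vertex -0.636 0.252 1.791
endloop
endfacet
facet normal -0.006 -0.549 -0.836
outer loop
vertex 0.028 -0.679 0.734
vertex -0.644 -0.512 0.629
vertex -0.138 -0.11 0.361
endloop
endfacet
facet normal 0.893 0.398 0.210
outer loop
vertex 0.028 -0.679 0.734
vertex -0.138 -0.11 0.361
vertex -0.636 0.252 1.791
endloop
endfacet
facet normal 0.377 0.676 -0.633
outer loop
vertex 2.99 3.021 2.078
vertex 2.01 3.109 1.588
vertex 2.262 3.763 2.436
endloop
endfacet
facet normal 0.647 0.296 0.702
outer loop
vertex 2.99 3.021 2.078
vertex 2.262 3.763 2.436
vertex 2.511 2.162 2.882
endloop
endfacet
facet normal 0.647 0.296 0.703
outer loop
vertex 2.511 2.162 2.882
vertex 2.262 3.763 2.436
vertex 1.782 2.905 3.24
endloop
endfacet
facet normal -0.378 -0.676 0.633
outer loop
vertex 2.511 2.162 2.882
vertex 1.782 2.905 3.24
vertex 1.53 2.251 2.392
endloop
endfacet
facet normal 0.378 0.676 -0.633
outer loop
vertex 2.262 3.763 2.436
vertex 2.01 3.109 1.588
vertex 1.281 3.851 1.945
endloop
endfacet
facet normal -0.251 0.733 0.632
outer loop
vertex 2.262 3.763 2.436
vertex 1.281 3.851 1.945
vertex 1.782 2.905 3.24
endloop
endfacet
facet normal -0.250 0.733 0.632
outer loop
vertex 1.782 2.905 3.24
vertex 1.281 3.851 1.945
vertex 0.802 2.993 2.75
endloop
endfacet
facet normal -0.377 -0.676 0.633
outer loop
vertex 1.782 2.905 3.24
vertex 0.802 2.993 2.75
vertex 1.53 2.251 2.392
endloop
endfacet
facet normal 0.378 0.676 -0.633
outer loop
vertex 1.281 3.851 1.945
vertex 2.01 3.109 1.588
vertex 1.029 3.198 1.098
endloop
endfacet
facet normal -0.897 0.436 -0.069
outer loop
vertex 1.281 3.851 1.945
vertex 1.029 3.198 1.098
vertex 0.802 2.993 2.75
endloop
endfacet
facet normal -0.897 0.436 -0.069
outer loop
vertex 0.802 2.993 2.75
vertex 1.029 3.198 1.098
vertex 0.55 2.339 1.902
endloop
endfacet
facet normal -0.377 -0.676 0.633
outer loop
vertex 0.802 2.993 2.75
vertex 0.55 2.339 1.902
vertex 1.53 2.251 2.392
endloop
endfacet
facet normal 0.378 0.676 -0.633
outer loop
vertex 1.029 3.198 1.098
vertex 2.01 3.109 1.588
vertex 1.758 2.455 0.74
endloop
endfacet
facet normal -0.647 -0.297 -0.702
outer loop
vertex 1.029 3.198 1.098
vertex 1.758 2.455 0.74
vertex 0.55 2.339 1.902
endloop
endfacet
facet normal -0.647 -0.296 -0.702
outer loop
vertex 0.55 2.339 1.902
vertex 1.758 2.455 0.74
vertex 1.278 1.597 1.544
endloop
endfacet
facet normal -0.377 -0.676 0.633
outer loop
vertex 0.55 2.339 1.902
vertex 1.278 1.597 1.544
vertex 1.53 2.251 2.392
endloop
endfacet
facet normal 0.377 0.676 -0.633
outer loop
vertex 1.758 2.455 0.74
vertex 2.01 3.109 1.588
vertex 2.738 2.367 1.23
endloop
endfacet
facet normal 0.250 -0.733 -0.633
outer loop
vertex 1.758 2.455 0.74
vertex 2.738 2.367 1.23
vertex 1.278 1.597 1.544
endloop
endfacet
facet normal 0.251 -0.733 -0.632
outer loop
vertex 1.278 1.597 1.544
vertex 2.738 2.367 1.23
vertex 2.259 1.509 2.035
endloop
endfacet
facet normal -0.378 -0.676 0.633
outer loop
vertex 1.278 1.597 1.544
vertex 2.259 1.509 2.035
vertex 1.53 2.251 2.392
endloop
endfacet
facet normal 0.377 0.676 -0.633
outer loop
vertex 2.738 2.367 1.23
vertex 2.01 3.109 1.588
vertex 2.99 3.021 2.078
endloop
endfacet
facet normal 0.897 -0.436 0.069
outer loop
vertex 2.738 2.367 1.23
vertex 2.99 3.021 2.078
vertex 2.259 1.509 2.035
endloop
endfacet
facet normal 0.897 -0.436 0.069
outer loop
vertex 2.259 1.509 2.035
vertex 2.99 3.021 2.078
vertex 2.511 2.162 2.882
endloop
endfacet
facet normal -0.378 -0.676 0.633
outer loop
vertex 2.259 1.509 2.035
vertex 2.511 2.162 2.882
vertex 1.53 2.251 2.392
endloop
endfacet

endsolid


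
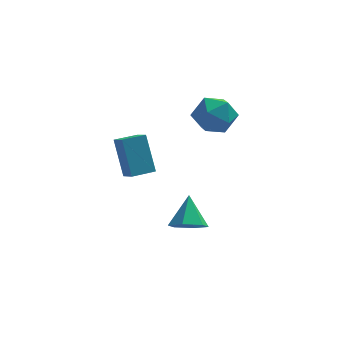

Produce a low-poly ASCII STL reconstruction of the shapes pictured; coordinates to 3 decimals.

solid 
facet normal -0.887 -0.462 0.020
outer loop
vertex -1.207 0.607 2.57
vertex -1.584 1.312 2.115
vertex -0.789 -0.269 0.868
endloop
endfacet
facet normal 0.410 -0.766 0.495
outer loop
vertex 0.204 0.248 0.845
vertex -1.207 0.607 2.57
vertex -0.789 -0.269 0.868
endloop
endfacet
facet normal -0.887 -0.462 0.020
outer loop
vertex -0.789 -0.269 0.868
vertex -1.584 1.312 2.115
vertex -1.166 0.436 0.412
endloop
endfacet
facet normal 0.213 -0.448 -0.868
outer loop
vertex -1.166 0.436 0.412
vertex 0.204 0.248 0.845
vertex -0.789 -0.269 0.868
endloop
endfacet
facet normal -0.213 0.447 0.869
outer loop
vertex -1.207 0.607 2.57
vertex -0.591 1.829 2.092
vertex -1.584 1.312 2.115
endloop
endfacet
facet normal 0.410 -0.766 0.495
outer loop
vertex -0.214 1.124 2.548
vertex -1.207 0.607 2.57
vertex 0.204 0.248 0.845
endloop
endfacet
facet normal -0.214 0.447 0.868
outer loop
vertex -0.214 1.124 2.548
vertex -0.591 1.829 2.092
vertex -1.207 0.607 2.57
endloop
endfacet
facet normal -0.410 0.766 -0.495
outer loop
vertex -1.584 1.312 2.115
vertex -0.591 1.829 2.092
vertex -1.166 0.436 0.412
endloop
endfacet
facet normal 0.213 -0.447 -0.869
outer loop
vertex -0.173 0.953 0.39
vertex 0.204 0.248 0.845
vertex -1.166 0.436 0.412
endloop
endfacet
facet normal -0.410 0.766 -0.495
outer loop
vertex -1.166 0.436 0.412
vertex -0.591 1.829 2.092
vertex -0.173 0.953 0.39
endloop
endfacet
facet normal 0.887 0.462 -0.020
outer loop
vertex -0.173 0.953 0.39
vertex -0.214 1.124 2.548
vertex 0.204 0.248 0.845
endloop
endfacet
facet normal 0.887 0.462 -0.020
outer loop
vertex -0.591 1.829 2.092
vertex -0.214 1.124 2.548
vertex -0.173 0.953 0.39
endloop
endfacet
facet normal -0.020 -0.674 -0.739
outer loop
vertex 2.431 -0.542 -2.134
vertex 1.573 -0.676 -1.988
vertex 1.832 -0.058 -2.559
endloop
endfacet
facet normal 0.671 0.733 -0.111
outer loop
vertex 2.431 -0.542 -2.134
vertex 1.832 -0.058 -2.559
vertex 1.607 0.416 -0.792
endloop
endfacet
facet normal -0.020 -0.674 -0.739
outer loop
vertex 1.832 -0.058 -2.559
vertex 1.573 -0.676 -1.988
vertex 0.974 -0.191 -2.414
endloop
endfacet
facet normal -0.193 0.941 -0.277
outer loop
vertex 1.832 -0.058 -2.559
vertex 0.974 -0.191 -2.414
vertex 1.607 0.416 -0.792
endloop
endfacet
facet normal -0.020 -0.674 -0.739
outer loop
vertex 0.974 -0.191 -2.414
vertex 1.573 -0.676 -1.988
vertex 0.716 -0.809 -1.843
endloop
endfacet
facet normal -0.856 0.495 0.149
outer loop
vertex 0.974 -0.191 -2.414
vertex 0.716 -0.809 -1.843
vertex 1.607 0.416 -0.792
endloop
endfacet
facet normal -0.021 -0.673 -0.739
outer loop
vertex 0.716 -0.809 -1.843
vertex 1.573 -0.676 -1.988
vertex 1.314 -1.294 -1.418
endloop
endfacet
facet normal -0.654 -0.159 0.739
outer loop
vertex 0.716 -0.809 -1.843
vertex 1.314 -1.294 -1.418
vertex 1.607 0.416 -0.792
endloop
endfacet
facet normal -0.020 -0.673 -0.739
outer loop
vertex 1.314 -1.294 -1.418
vertex 1.573 -0.676 -1.988
vertex 2.172 -1.16 -1.563
endloop
endfacet
facet normal 0.211 -0.368 0.906
outer loop
vertex 1.314 -1.294 -1.418
vertex 2.172 -1.16 -1.563
vertex 1.607 0.416 -0.792
endloop
endfacet
facet normal -0.020 -0.674 -0.739
outer loop
vertex 2.172 -1.16 -1.563
vertex 1.573 -0.676 -1.988
vertex 2.431 -0.542 -2.134
endloop
endfacet
facet normal 0.873 0.078 0.481
outer loop
vertex 2.172 -1.16 -1.563
vertex 2.431 -0.542 -2.134
vertex 1.607 0.416 -0.792
endloop
endfacet
facet normal 0.207 0.408 0.889
outer loop
vertex 3.073 2.204 4.072
vertex 2.245 1.663 4.513
vertex 3.231 1.216 4.488
endloop
endfacet
facet normal 0.799 0.337 0.498
outer loop
vertex 3.073 2.204 4.072
vertex 3.231 1.216 4.488
vertex 3.699 1.49 3.551
endloop
endfacet
facet normal 0.705 0.700 -0.111
outer loop
vertex 3.073 2.204 4.072
vertex 3.699 1.49 3.551
vertex 3.001 2.105 2.995
endloop
endfacet
facet normal 0.055 0.994 -0.095
outer loop
vertex 3.073 2.204 4.072
vertex 3.001 2.105 2.995
vertex 2.103 2.212 3.59
endloop
endfacet
facet normal -0.253 0.814 0.523
outer loop
vertex 3.073 2.204 4.072
vertex 2.103 2.212 3.59
vertex 2.245 1.663 4.513
endloop
endfacet
facet normal 0.874 -0.353 0.333
outer loop
vertex 3.699 1.49 3.551
vertex 3.231 1.216 4.488
vertex 3.257 0.508 3.67
endloop
endfacet
facet normal -0.083 -0.238 0.968
outer loop
vertex 3.231 1.216 4.488
vertex 2.245 1.663 4.513
vertex 2.359 0.615 4.265
endloop
endfacet
facet normal -0.827 0.418 0.376
outer loop
vertex 2.245 1.663 4.513
vertex 2.103 2.212 3.59
vertex 1.661 1.23 3.709
endloop
endfacet
facet normal -0.329 0.709 -0.624
outer loop
vertex 2.103 2.212 3.59
vertex 3.001 2.105 2.995
vertex 2.129 1.504 2.772
endloop
endfacet
facet normal 0.723 0.233 -0.650
outer loop
vertex 3.001 2.105 2.995
vertex 3.699 1.49 3.551
vertex 3.115 1.057 2.747
endloop
endfacet
facet normal -0.055 -0.994 0.095
outer loop
vertex 2.287 0.516 3.188
vertex 3.257 0.508 3.67
vertex 2.359 0.615 4.265
endloop
endfacet
facet normal -0.705 -0.700 0.111
outer loop
vertex 2.287 0.516 3.188
vertex 2.359 0.615 4.265
vertex 1.661 1.23 3.709
endloop
endfacet
facet normal -0.799 -0.337 -0.498
outer loop
vertex 2.287 0.516 3.188
vertex 1.661 1.23 3.709
vertex 2.129 1.504 2.772
endloop
endfacet
facet normal -0.207 -0.408 -0.889
outer loop
vertex 2.287 0.516 3.188
vertex 2.129 1.504 2.772
vertex 3.115 1.057 2.747
endloop
endfacet
facet normal 0.253 -0.814 -0.523
outer loop
vertex 2.287 0.516 3.188
vertex 3.115 1.057 2.747
vertex 3.257 0.508 3.67
endloop
endfacet
facet normal 0.329 -0.709 0.624
outer loop
vertex 2.359 0.615 4.265
vertex 3.257 0.508 3.67
vertex 3.231 1.216 4.488
endloop
endfacet
facet normal -0.723 -0.233 0.650
outer loop
vertex 1.661 1.23 3.709
vertex 2.359 0.615 4.265
vertex 2.245 1.663 4.513
endloop
endfacet
facet normal -0.874 0.353 -0.333
outer loop
vertex 2.129 1.504 2.772
vertex 1.661 1.23 3.709
vertex 2.103 2.212 3.59
endloop
endfacet
facet normal 0.083 0.238 -0.968
outer loop
vertex 3.115 1.057 2.747
vertex 2.129 1.504 2.772
vertex 3.001 2.105 2.995
endloop
endfacet
facet normal 0.827 -0.418 -0.376
outer loop
vertex 3.257 0.508 3.67
vertex 3.115 1.057 2.747
vertex 3.699 1.49 3.551
endloop
endfacet

endsolid


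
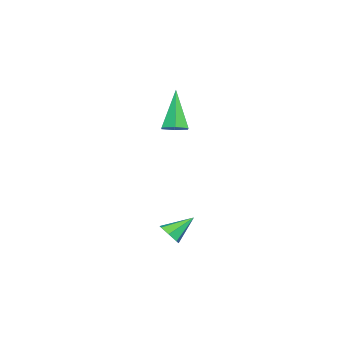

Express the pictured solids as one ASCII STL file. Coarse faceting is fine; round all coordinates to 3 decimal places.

solid 
facet normal 0.444 0.121 -0.888
outer loop
vertex -1.735 1.432 2.727
vertex -2.213 1.264 2.465
vertex -2.13 1.816 2.582
endloop
endfacet
facet normal 0.436 0.674 0.596
outer loop
vertex -1.735 1.432 2.727
vertex -2.13 1.816 2.582
vertex -3.047 1.036 4.135
endloop
endfacet
facet normal 0.444 0.121 -0.888
outer loop
vertex -2.13 1.816 2.582
vertex -2.213 1.264 2.465
vertex -2.608 1.648 2.32
endloop
endfacet
facet normal -0.420 0.886 0.197
outer loop
vertex -2.13 1.816 2.582
vertex -2.608 1.648 2.32
vertex -3.047 1.036 4.135
endloop
endfacet
facet normal 0.443 0.120 -0.888
outer loop
vertex -2.608 1.648 2.32
vertex -2.213 1.264 2.465
vertex -2.691 1.096 2.204
endloop
endfacet
facet normal -0.968 0.182 -0.173
outer loop
vertex -2.608 1.648 2.32
vertex -2.691 1.096 2.204
vertex -3.047 1.036 4.135
endloop
endfacet
facet normal 0.443 0.121 -0.889
outer loop
vertex -2.691 1.096 2.204
vertex -2.213 1.264 2.465
vertex -2.295 0.712 2.349
endloop
endfacet
facet normal -0.661 -0.736 -0.145
outer loop
vertex -2.691 1.096 2.204
vertex -2.295 0.712 2.349
vertex -3.047 1.036 4.135
endloop
endfacet
facet normal 0.444 0.121 -0.888
outer loop
vertex -2.295 0.712 2.349
vertex -2.213 1.264 2.465
vertex -1.817 0.88 2.611
endloop
endfacet
facet normal 0.194 -0.948 0.254
outer loop
vertex -2.295 0.712 2.349
vertex -1.817 0.88 2.611
vertex -3.047 1.036 4.135
endloop
endfacet
facet normal 0.444 0.121 -0.888
outer loop
vertex -1.817 0.88 2.611
vertex -2.213 1.264 2.465
vertex -1.735 1.432 2.727
endloop
endfacet
facet normal 0.743 -0.242 0.624
outer loop
vertex -1.817 0.88 2.611
vertex -1.735 1.432 2.727
vertex -3.047 1.036 4.135
endloop
endfacet
facet normal 0.499 -0.629 -0.596
outer loop
vertex 1.136 1.841 -1.148
vertex 0.904 2.059 -1.572
vertex 1.359 2.196 -1.336
endloop
endfacet
facet normal 0.479 0.157 0.864
outer loop
vertex 1.136 1.841 -1.148
vertex 1.359 2.196 -1.336
vertex 0.316 2.801 -0.868
endloop
endfacet
facet normal 0.499 -0.630 -0.596
outer loop
vertex 1.359 2.196 -1.336
vertex 0.904 2.059 -1.572
vertex 1.24 2.448 -1.702
endloop
endfacet
facet normal 0.580 0.747 0.326
outer loop
vertex 1.359 2.196 -1.336
vertex 1.24 2.448 -1.702
vertex 0.316 2.801 -0.868
endloop
endfacet
facet normal 0.499 -0.630 -0.596
outer loop
vertex 1.24 2.448 -1.702
vertex 0.904 2.059 -1.572
vertex 0.868 2.407 -1.97
endloop
endfacet
facet normal 0.103 0.952 -0.289
outer loop
vertex 1.24 2.448 -1.702
vertex 0.868 2.407 -1.97
vertex 0.316 2.801 -0.868
endloop
endfacet
facet normal 0.498 -0.630 -0.596
outer loop
vertex 0.868 2.407 -1.97
vertex 0.904 2.059 -1.572
vertex 0.523 2.104 -1.938
endloop
endfacet
facet normal -0.591 0.619 -0.517
outer loop
vertex 0.868 2.407 -1.97
vertex 0.523 2.104 -1.938
vertex 0.316 2.801 -0.868
endloop
endfacet
facet normal 0.498 -0.629 -0.596
outer loop
vertex 0.523 2.104 -1.938
vertex 0.904 2.059 -1.572
vertex 0.466 1.767 -1.63
endloop
endfacet
facet normal -0.982 -0.005 -0.187
outer loop
vertex 0.523 2.104 -1.938
vertex 0.466 1.767 -1.63
vertex 0.316 2.801 -0.868
endloop
endfacet
facet normal 0.499 -0.629 -0.596
outer loop
vertex 0.466 1.767 -1.63
vertex 0.904 2.059 -1.572
vertex 0.738 1.65 -1.279
endloop
endfacet
facet normal -0.774 -0.445 0.451
outer loop
vertex 0.466 1.767 -1.63
vertex 0.738 1.65 -1.279
vertex 0.316 2.801 -0.868
endloop
endfacet
facet normal 0.498 -0.629 -0.596
outer loop
vertex 0.738 1.65 -1.279
vertex 0.904 2.059 -1.572
vertex 1.136 1.841 -1.148
endloop
endfacet
facet normal -0.123 -0.374 0.919
outer loop
vertex 0.738 1.65 -1.279
vertex 1.136 1.841 -1.148
vertex 0.316 2.801 -0.868
endloop
endfacet

endsolid


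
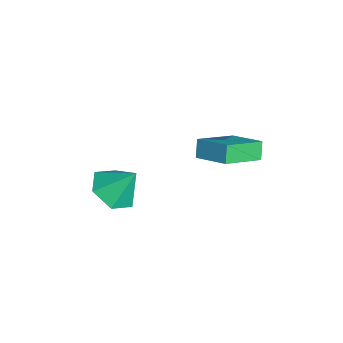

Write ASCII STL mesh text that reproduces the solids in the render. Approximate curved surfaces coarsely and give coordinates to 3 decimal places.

solid 
facet normal -0.710 -0.597 -0.374
outer loop
vertex 1.448 2.462 1.632
vertex 0.636 3.944 0.808
vertex 1.899 2.341 0.97
endloop
endfacet
facet normal 0.432 -0.789 0.438
outer loop
vertex 2.964 3.236 1.532
vertex 1.448 2.462 1.632
vertex 1.899 2.341 0.97
endloop
endfacet
facet normal -0.710 -0.597 -0.374
outer loop
vertex 1.899 2.341 0.97
vertex 0.636 3.944 0.808
vertex 1.087 3.823 0.146
endloop
endfacet
facet normal 0.557 -0.149 -0.817
outer loop
vertex 1.087 3.823 0.146
vertex 2.964 3.236 1.532
vertex 1.899 2.341 0.97
endloop
endfacet
facet normal -0.557 0.149 0.817
outer loop
vertex 1.448 2.462 1.632
vertex 1.701 4.839 1.37
vertex 0.636 3.944 0.808
endloop
endfacet
facet normal 0.432 -0.789 0.438
outer loop
vertex 2.513 3.357 2.194
vertex 1.448 2.462 1.632
vertex 2.964 3.236 1.532
endloop
endfacet
facet normal -0.557 0.149 0.817
outer loop
vertex 2.513 3.357 2.194
vertex 1.701 4.839 1.37
vertex 1.448 2.462 1.632
endloop
endfacet
facet normal -0.432 0.789 -0.438
outer loop
vertex 0.636 3.944 0.808
vertex 1.701 4.839 1.37
vertex 1.087 3.823 0.146
endloop
endfacet
facet normal 0.557 -0.149 -0.817
outer loop
vertex 2.152 4.718 0.708
vertex 2.964 3.236 1.532
vertex 1.087 3.823 0.146
endloop
endfacet
facet normal -0.432 0.789 -0.438
outer loop
vertex 1.087 3.823 0.146
vertex 1.701 4.839 1.37
vertex 2.152 4.718 0.708
endloop
endfacet
facet normal 0.710 0.597 0.374
outer loop
vertex 2.152 4.718 0.708
vertex 2.513 3.357 2.194
vertex 2.964 3.236 1.532
endloop
endfacet
facet normal 0.710 0.597 0.374
outer loop
vertex 1.701 4.839 1.37
vertex 2.513 3.357 2.194
vertex 2.152 4.718 0.708
endloop
endfacet
facet normal -0.208 -0.554 -0.806
outer loop
vertex 1.404 -0.761 -2.252
vertex 0.382 -0.551 -2.133
vertex 0.982 0.079 -2.72
endloop
endfacet
facet normal 0.872 0.483 0.080
outer loop
vertex 1.404 -0.761 -2.252
vertex 0.982 0.079 -2.72
vertex 0.698 0.291 -0.907
endloop
endfacet
facet normal -0.208 -0.554 -0.806
outer loop
vertex 0.982 0.079 -2.72
vertex 0.382 -0.551 -2.133
vertex -0.04 0.289 -2.601
endloop
endfacet
facet normal 0.191 0.978 -0.084
outer loop
vertex 0.982 0.079 -2.72
vertex -0.04 0.289 -2.601
vertex 0.698 0.291 -0.907
endloop
endfacet
facet normal -0.209 -0.554 -0.806
outer loop
vertex -0.04 0.289 -2.601
vertex 0.382 -0.551 -2.133
vertex -0.64 -0.34 -2.013
endloop
endfacet
facet normal -0.574 0.780 0.249
outer loop
vertex -0.04 0.289 -2.601
vertex -0.64 -0.34 -2.013
vertex 0.698 0.291 -0.907
endloop
endfacet
facet normal -0.209 -0.553 -0.806
outer loop
vertex -0.64 -0.34 -2.013
vertex 0.382 -0.551 -2.133
vertex -0.219 -1.181 -1.545
endloop
endfacet
facet normal -0.659 0.086 0.748
outer loop
vertex -0.64 -0.34 -2.013
vertex -0.219 -1.181 -1.545
vertex 0.698 0.291 -0.907
endloop
endfacet
facet normal -0.208 -0.554 -0.806
outer loop
vertex -0.219 -1.181 -1.545
vertex 0.382 -0.551 -2.133
vertex 0.803 -1.391 -1.665
endloop
endfacet
facet normal 0.023 -0.410 0.912
outer loop
vertex -0.219 -1.181 -1.545
vertex 0.803 -1.391 -1.665
vertex 0.698 0.291 -0.907
endloop
endfacet
facet normal -0.208 -0.553 -0.807
outer loop
vertex 0.803 -1.391 -1.665
vertex 0.382 -0.551 -2.133
vertex 1.404 -0.761 -2.252
endloop
endfacet
facet normal 0.787 -0.212 0.579
outer loop
vertex 0.803 -1.391 -1.665
vertex 1.404 -0.761 -2.252
vertex 0.698 0.291 -0.907
endloop
endfacet

endsolid


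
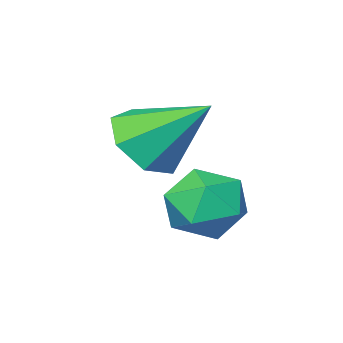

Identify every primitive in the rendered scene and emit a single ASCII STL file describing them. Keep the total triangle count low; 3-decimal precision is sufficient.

solid 
facet normal -0.724 0.678 0.126
outer loop
vertex 0.169 2.726 -1.545
vertex -0.476 2.097 -1.868
vertex -0.275 2.138 -0.934
endloop
endfacet
facet normal -0.200 0.775 0.600
outer loop
vertex 0.169 2.726 -1.545
vertex -0.275 2.138 -0.934
vertex 0.662 2.307 -0.84
endloop
endfacet
facet normal 0.407 0.882 0.240
outer loop
vertex 0.169 2.726 -1.545
vertex 0.662 2.307 -0.84
vertex 1.04 2.371 -1.717
endloop
endfacet
facet normal 0.256 0.851 -0.459
outer loop
vertex 0.169 2.726 -1.545
vertex 1.04 2.371 -1.717
vertex 0.337 2.24 -2.352
endloop
endfacet
facet normal -0.442 0.725 -0.528
outer loop
vertex 0.169 2.726 -1.545
vertex 0.337 2.24 -2.352
vertex -0.476 2.097 -1.868
endloop
endfacet
facet normal -0.129 0.173 0.976
outer loop
vertex 0.662 2.307 -0.84
vertex -0.275 2.138 -0.934
vertex 0.323 1.42 -0.728
endloop
endfacet
facet normal -0.978 0.015 0.210
outer loop
vertex -0.275 2.138 -0.934
vertex -0.476 2.097 -1.868
vertex -0.38 1.289 -1.363
endloop
endfacet
facet normal -0.521 0.092 -0.848
outer loop
vertex -0.476 2.097 -1.868
vertex 0.337 2.24 -2.352
vertex -0.002 1.353 -2.24
endloop
endfacet
facet normal 0.609 0.296 -0.736
outer loop
vertex 0.337 2.24 -2.352
vertex 1.04 2.371 -1.717
vertex 0.935 1.522 -2.146
endloop
endfacet
facet normal 0.852 0.347 0.393
outer loop
vertex 1.04 2.371 -1.717
vertex 0.662 2.307 -0.84
vertex 1.136 1.563 -1.212
endloop
endfacet
facet normal -0.256 -0.851 0.459
outer loop
vertex 0.491 0.934 -1.535
vertex 0.323 1.42 -0.728
vertex -0.38 1.289 -1.363
endloop
endfacet
facet normal -0.407 -0.882 -0.240
outer loop
vertex 0.491 0.934 -1.535
vertex -0.38 1.289 -1.363
vertex -0.002 1.353 -2.24
endloop
endfacet
facet normal 0.200 -0.775 -0.600
outer loop
vertex 0.491 0.934 -1.535
vertex -0.002 1.353 -2.24
vertex 0.935 1.522 -2.146
endloop
endfacet
facet normal 0.724 -0.678 -0.126
outer loop
vertex 0.491 0.934 -1.535
vertex 0.935 1.522 -2.146
vertex 1.136 1.563 -1.212
endloop
endfacet
facet normal 0.442 -0.725 0.528
outer loop
vertex 0.491 0.934 -1.535
vertex 1.136 1.563 -1.212
vertex 0.323 1.42 -0.728
endloop
endfacet
facet normal -0.609 -0.296 0.736
outer loop
vertex -0.38 1.289 -1.363
vertex 0.323 1.42 -0.728
vertex -0.275 2.138 -0.934
endloop
endfacet
facet normal -0.852 -0.347 -0.393
outer loop
vertex -0.002 1.353 -2.24
vertex -0.38 1.289 -1.363
vertex -0.476 2.097 -1.868
endloop
endfacet
facet normal 0.129 -0.173 -0.976
outer loop
vertex 0.935 1.522 -2.146
vertex -0.002 1.353 -2.24
vertex 0.337 2.24 -2.352
endloop
endfacet
facet normal 0.978 -0.015 -0.210
outer loop
vertex 1.136 1.563 -1.212
vertex 0.935 1.522 -2.146
vertex 1.04 2.371 -1.717
endloop
endfacet
facet normal 0.521 -0.092 0.848
outer loop
vertex 0.323 1.42 -0.728
vertex 1.136 1.563 -1.212
vertex 0.662 2.307 -0.84
endloop
endfacet
facet normal 0.380 -0.667 -0.641
outer loop
vertex 1.327 -0.034 0.423
vertex 0.706 0.277 -0.269
vertex 1.609 0.6 -0.069
endloop
endfacet
facet normal 0.618 0.292 0.730
outer loop
vertex 1.327 -0.034 0.423
vertex 1.609 0.6 -0.069
vertex -0.006 1.523 0.929
endloop
endfacet
facet normal 0.380 -0.667 -0.641
outer loop
vertex 1.609 0.6 -0.069
vertex 0.706 0.277 -0.269
vertex 1.212 0.99 -0.711
endloop
endfacet
facet normal 0.559 0.816 0.150
outer loop
vertex 1.609 0.6 -0.069
vertex 1.212 0.99 -0.711
vertex -0.006 1.523 0.929
endloop
endfacet
facet normal 0.381 -0.667 -0.640
outer loop
vertex 1.212 0.99 -0.711
vertex 0.706 0.277 -0.269
vertex 0.433 0.843 -1.021
endloop
endfacet
facet normal -0.043 0.940 -0.338
outer loop
vertex 1.212 0.99 -0.711
vertex 0.433 0.843 -1.021
vertex -0.006 1.523 0.929
endloop
endfacet
facet normal 0.380 -0.667 -0.640
outer loop
vertex 0.433 0.843 -1.021
vertex 0.706 0.277 -0.269
vertex -0.14 0.27 -0.764
endloop
endfacet
facet normal -0.735 0.571 -0.365
outer loop
vertex 0.433 0.843 -1.021
vertex -0.14 0.27 -0.764
vertex -0.006 1.523 0.929
endloop
endfacet
facet normal 0.381 -0.666 -0.641
outer loop
vertex -0.14 0.27 -0.764
vertex 0.706 0.277 -0.269
vertex -0.076 -0.299 -0.135
endloop
endfacet
facet normal -0.996 -0.014 0.089
outer loop
vertex -0.14 0.27 -0.764
vertex -0.076 -0.299 -0.135
vertex -0.006 1.523 0.929
endloop
endfacet
facet normal 0.381 -0.667 -0.641
outer loop
vertex -0.076 -0.299 -0.135
vertex 0.706 0.277 -0.269
vertex 0.577 -0.434 0.394
endloop
endfacet
facet normal -0.629 -0.374 0.681
outer loop
vertex -0.076 -0.299 -0.135
vertex 0.577 -0.434 0.394
vertex -0.006 1.523 0.929
endloop
endfacet
facet normal 0.380 -0.667 -0.641
outer loop
vertex 0.577 -0.434 0.394
vertex 0.706 0.277 -0.269
vertex 1.327 -0.034 0.423
endloop
endfacet
facet normal 0.089 -0.238 0.967
outer loop
vertex 0.577 -0.434 0.394
vertex 1.327 -0.034 0.423
vertex -0.006 1.523 0.929
endloop
endfacet

endsolid


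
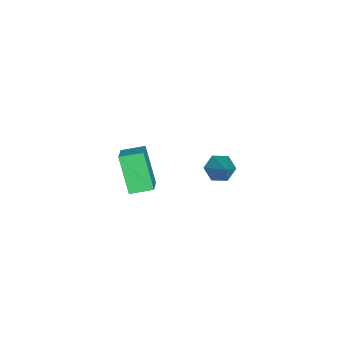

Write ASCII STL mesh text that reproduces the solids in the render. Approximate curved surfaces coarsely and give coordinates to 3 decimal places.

solid 
facet normal -0.640 -0.342 -0.688
outer loop
vertex -3.952 0.214 -3.076
vertex -4.543 0.454 -2.645
vertex -4.232 0.925 -3.169
endloop
endfacet
facet normal 0.857 0.281 -0.431
outer loop
vertex -3.952 0.214 -3.076
vertex -4.232 0.925 -3.169
vertex -3.397 1.066 -1.415
endloop
endfacet
facet normal -0.640 -0.342 -0.688
outer loop
vertex -4.232 0.925 -3.169
vertex -4.543 0.454 -2.645
vertex -4.823 1.165 -2.738
endloop
endfacet
facet normal 0.245 0.950 -0.193
outer loop
vertex -4.232 0.925 -3.169
vertex -4.823 1.165 -2.738
vertex -3.397 1.066 -1.415
endloop
endfacet
facet normal -0.640 -0.342 -0.688
outer loop
vertex -4.823 1.165 -2.738
vertex -4.543 0.454 -2.645
vertex -5.134 0.694 -2.215
endloop
endfacet
facet normal -0.389 0.788 0.478
outer loop
vertex -4.823 1.165 -2.738
vertex -5.134 0.694 -2.215
vertex -3.397 1.066 -1.415
endloop
endfacet
facet normal -0.640 -0.342 -0.688
outer loop
vertex -5.134 0.694 -2.215
vertex -4.543 0.454 -2.645
vertex -4.854 -0.017 -2.122
endloop
endfacet
facet normal -0.410 -0.042 0.911
outer loop
vertex -5.134 0.694 -2.215
vertex -4.854 -0.017 -2.122
vertex -3.397 1.066 -1.415
endloop
endfacet
facet normal -0.640 -0.341 -0.688
outer loop
vertex -4.854 -0.017 -2.122
vertex -4.543 0.454 -2.645
vertex -4.263 -0.257 -2.553
endloop
endfacet
facet normal 0.202 -0.711 0.673
outer loop
vertex -4.854 -0.017 -2.122
vertex -4.263 -0.257 -2.553
vertex -3.397 1.066 -1.415
endloop
endfacet
facet normal -0.640 -0.341 -0.688
outer loop
vertex -4.263 -0.257 -2.553
vertex -4.543 0.454 -2.645
vertex -3.952 0.214 -3.076
endloop
endfacet
facet normal 0.836 -0.549 0.002
outer loop
vertex -4.263 -0.257 -2.553
vertex -3.952 0.214 -3.076
vertex -3.397 1.066 -1.415
endloop
endfacet
facet normal -0.394 -0.358 0.847
outer loop
vertex 1.577 -2.387 3.598
vertex 1.203 -1.383 3.848
vertex 0.638 -2.605 3.069
endloop
endfacet
facet normal 0.340 -0.913 -0.227
outer loop
vertex 1.417 -1.897 1.392
vertex 1.577 -2.387 3.598
vertex 0.638 -2.605 3.069
endloop
endfacet
facet normal -0.394 -0.358 0.847
outer loop
vertex 0.638 -2.605 3.069
vertex 1.203 -1.383 3.848
vertex 0.264 -1.602 3.319
endloop
endfacet
facet normal -0.854 -0.199 -0.481
outer loop
vertex 0.264 -1.602 3.319
vertex 1.417 -1.897 1.392
vertex 0.638 -2.605 3.069
endloop
endfacet
facet normal 0.854 0.199 0.481
outer loop
vertex 1.577 -2.387 3.598
vertex 1.982 -0.675 2.171
vertex 1.203 -1.383 3.848
endloop
endfacet
facet normal 0.341 -0.912 -0.227
outer loop
vertex 2.356 -1.678 1.921
vertex 1.577 -2.387 3.598
vertex 1.417 -1.897 1.392
endloop
endfacet
facet normal 0.854 0.199 0.481
outer loop
vertex 2.356 -1.678 1.921
vertex 1.982 -0.675 2.171
vertex 1.577 -2.387 3.598
endloop
endfacet
facet normal -0.341 0.912 0.227
outer loop
vertex 1.203 -1.383 3.848
vertex 1.982 -0.675 2.171
vertex 0.264 -1.602 3.319
endloop
endfacet
facet normal -0.854 -0.198 -0.481
outer loop
vertex 1.043 -0.893 1.642
vertex 1.417 -1.897 1.392
vertex 0.264 -1.602 3.319
endloop
endfacet
facet normal -0.340 0.912 0.228
outer loop
vertex 0.264 -1.602 3.319
vertex 1.982 -0.675 2.171
vertex 1.043 -0.893 1.642
endloop
endfacet
facet normal 0.394 0.358 -0.847
outer loop
vertex 1.043 -0.893 1.642
vertex 2.356 -1.678 1.921
vertex 1.417 -1.897 1.392
endloop
endfacet
facet normal 0.394 0.358 -0.847
outer loop
vertex 1.982 -0.675 2.171
vertex 2.356 -1.678 1.921
vertex 1.043 -0.893 1.642
endloop
endfacet

endsolid
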